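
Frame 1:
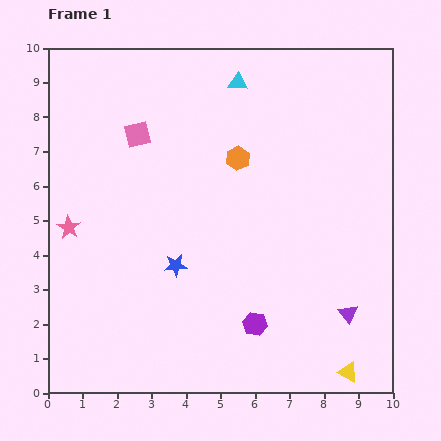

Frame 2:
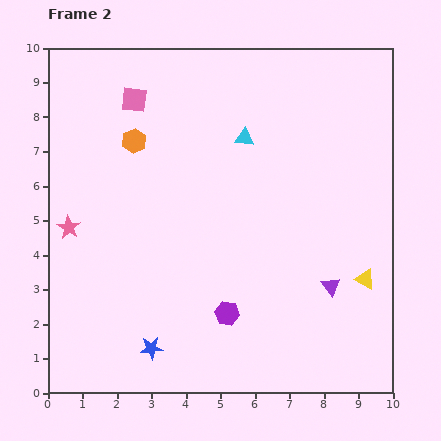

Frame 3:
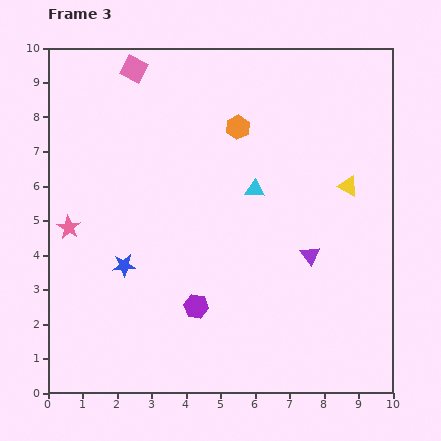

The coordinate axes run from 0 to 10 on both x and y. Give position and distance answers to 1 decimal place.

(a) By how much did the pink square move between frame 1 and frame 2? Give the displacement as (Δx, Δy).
(-0.1, 1.0)

The pink square was at (2.6, 7.5) in frame 1 and (2.5, 8.5) in frame 2.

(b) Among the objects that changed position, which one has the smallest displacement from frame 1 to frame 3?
the orange hexagon

(moved 0.9)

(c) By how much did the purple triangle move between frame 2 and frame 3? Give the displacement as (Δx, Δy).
(-0.6, 0.9)

The purple triangle was at (8.2, 3.1) in frame 2 and (7.6, 4.0) in frame 3.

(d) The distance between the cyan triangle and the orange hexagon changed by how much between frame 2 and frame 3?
-1.3

Distance in frame 2: 3.2. Distance in frame 3: 1.9.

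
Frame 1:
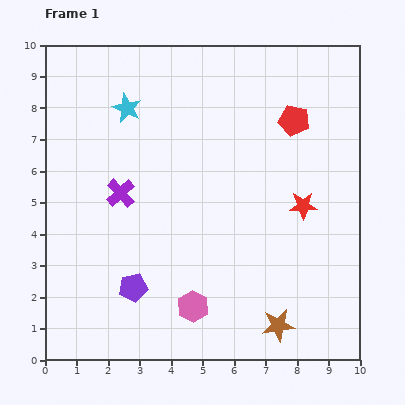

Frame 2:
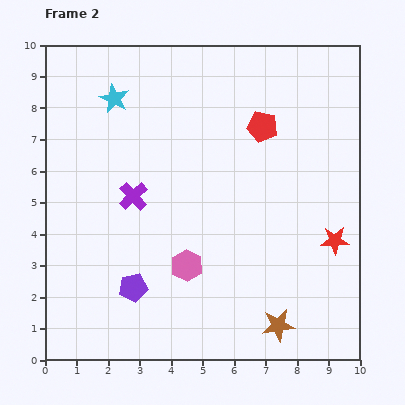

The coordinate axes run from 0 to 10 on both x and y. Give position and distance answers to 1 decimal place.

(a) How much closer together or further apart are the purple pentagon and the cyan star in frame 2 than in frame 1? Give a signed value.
+0.3

Distance in frame 1: 5.7. Distance in frame 2: 6.0.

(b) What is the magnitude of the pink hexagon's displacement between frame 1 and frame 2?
1.3

The pink hexagon moved from (4.7, 1.7) to (4.5, 3.0), a distance of √(0.2² + 1.3²) ≈ 1.3.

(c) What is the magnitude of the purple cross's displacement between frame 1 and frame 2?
0.4

The purple cross moved from (2.4, 5.3) to (2.8, 5.2), a distance of √(0.4² + 0.1²) ≈ 0.4.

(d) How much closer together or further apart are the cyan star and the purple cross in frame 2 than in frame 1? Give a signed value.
+0.5

Distance in frame 1: 2.7. Distance in frame 2: 3.2.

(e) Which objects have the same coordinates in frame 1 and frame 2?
the brown star, the purple pentagon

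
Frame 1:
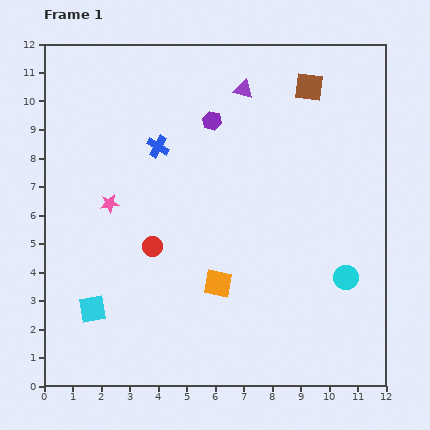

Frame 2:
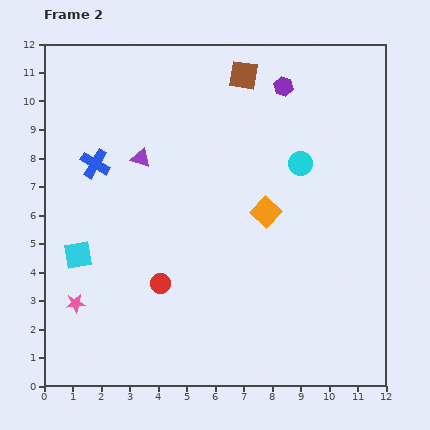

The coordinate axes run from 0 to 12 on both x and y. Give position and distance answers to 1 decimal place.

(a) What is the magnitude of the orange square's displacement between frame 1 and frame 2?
3.0

The orange square moved from (6.1, 3.6) to (7.8, 6.1), a distance of √(1.7² + 2.5²) ≈ 3.0.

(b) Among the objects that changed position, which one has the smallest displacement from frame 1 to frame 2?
the red circle

(moved 1.3)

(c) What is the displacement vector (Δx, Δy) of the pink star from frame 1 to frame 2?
(-1.2, -3.5)

The pink star was at (2.3, 6.4) in frame 1 and (1.1, 2.9) in frame 2.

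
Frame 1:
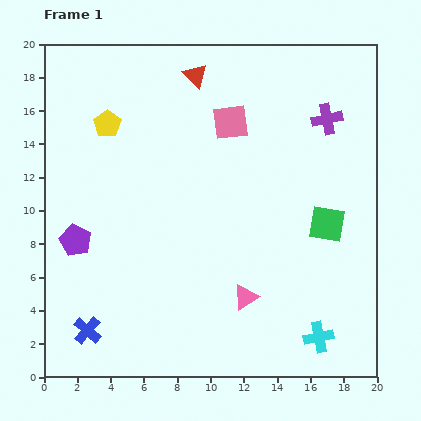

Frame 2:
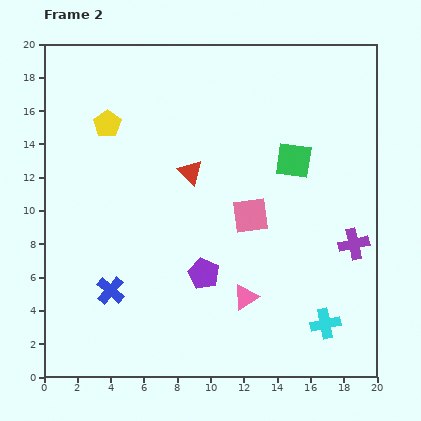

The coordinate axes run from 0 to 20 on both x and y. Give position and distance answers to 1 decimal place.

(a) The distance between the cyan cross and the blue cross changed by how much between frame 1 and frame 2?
-0.8

Distance in frame 1: 13.9. Distance in frame 2: 13.1.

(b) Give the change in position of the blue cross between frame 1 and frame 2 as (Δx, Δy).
(1.4, 2.4)

The blue cross was at (2.6, 2.8) in frame 1 and (4.0, 5.2) in frame 2.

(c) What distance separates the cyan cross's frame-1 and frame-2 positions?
0.9

The cyan cross moved from (16.5, 2.4) to (16.9, 3.2), a distance of √(0.4² + 0.8²) ≈ 0.9.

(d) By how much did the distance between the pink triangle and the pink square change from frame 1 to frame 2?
-5.6

Distance in frame 1: 10.5. Distance in frame 2: 4.9.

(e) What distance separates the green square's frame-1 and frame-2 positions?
4.3

The green square moved from (17.0, 9.2) to (15.0, 13.0), a distance of √(2.0² + 3.8²) ≈ 4.3.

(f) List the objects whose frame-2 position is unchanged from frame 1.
the yellow pentagon, the pink triangle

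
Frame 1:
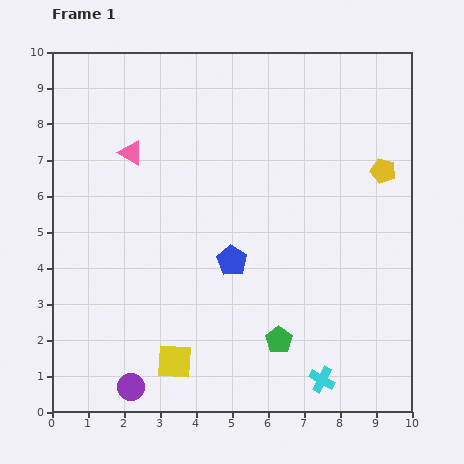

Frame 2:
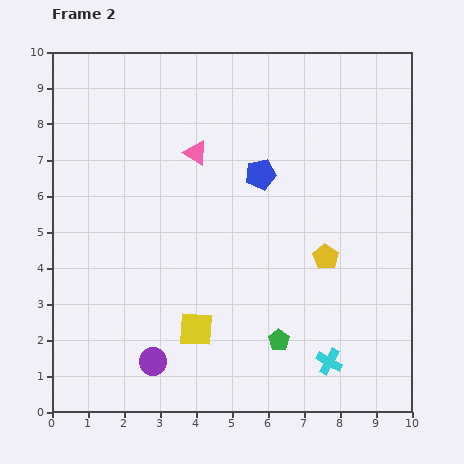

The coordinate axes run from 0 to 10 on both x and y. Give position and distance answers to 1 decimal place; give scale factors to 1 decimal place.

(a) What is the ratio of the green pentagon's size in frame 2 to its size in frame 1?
0.8×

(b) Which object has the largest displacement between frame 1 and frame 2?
the yellow pentagon

(moved 2.9; next 2.5)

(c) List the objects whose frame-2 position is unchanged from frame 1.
the green pentagon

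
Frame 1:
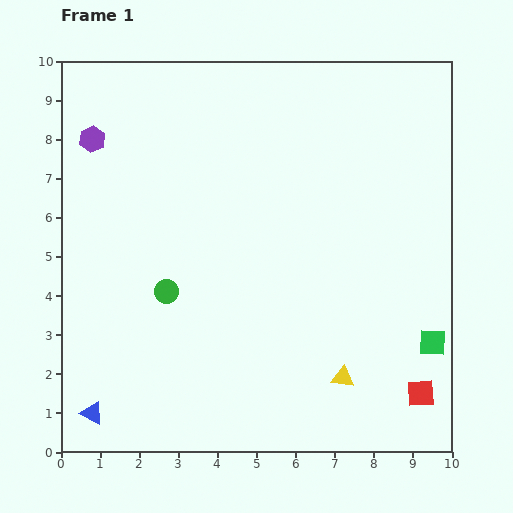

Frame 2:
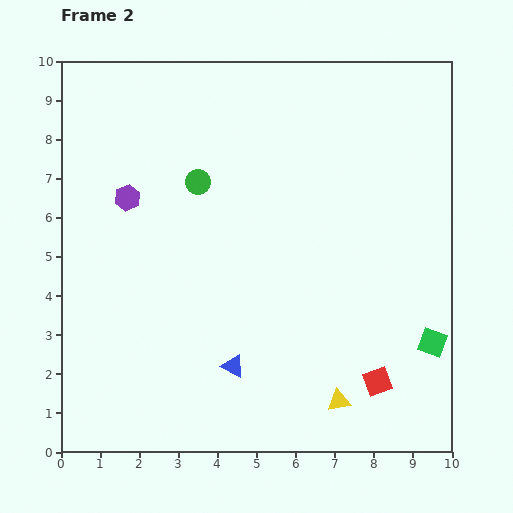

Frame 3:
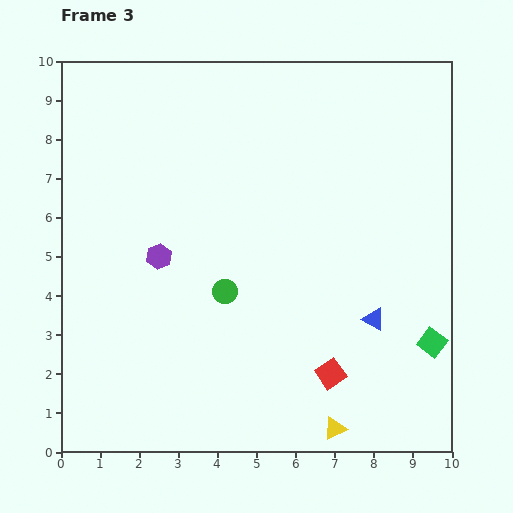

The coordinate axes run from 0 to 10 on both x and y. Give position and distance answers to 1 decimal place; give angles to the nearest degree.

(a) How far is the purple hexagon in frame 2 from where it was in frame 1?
1.7

The purple hexagon moved from (0.8, 8.0) to (1.7, 6.5), a distance of √(0.9² + 1.5²) ≈ 1.7.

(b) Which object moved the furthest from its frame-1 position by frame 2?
the blue triangle

(moved 3.8; next 2.9)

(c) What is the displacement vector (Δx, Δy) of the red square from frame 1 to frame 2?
(-1.1, 0.3)

The red square was at (9.2, 1.5) in frame 1 and (8.1, 1.8) in frame 2.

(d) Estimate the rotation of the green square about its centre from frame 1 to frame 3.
32° clockwise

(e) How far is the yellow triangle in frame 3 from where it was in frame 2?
0.7

The yellow triangle moved from (7.1, 1.3) to (7.0, 0.6), a distance of √(0.1² + 0.7²) ≈ 0.7.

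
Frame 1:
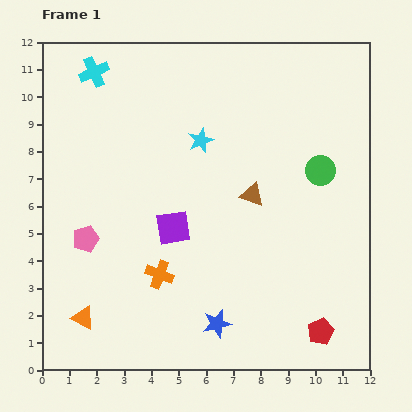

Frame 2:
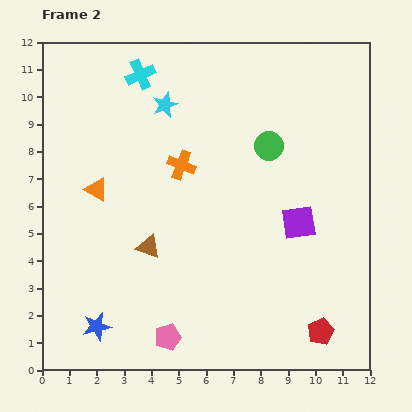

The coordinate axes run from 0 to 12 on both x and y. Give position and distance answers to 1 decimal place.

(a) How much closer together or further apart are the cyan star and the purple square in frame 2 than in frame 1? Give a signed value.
+3.1

Distance in frame 1: 3.4. Distance in frame 2: 6.5.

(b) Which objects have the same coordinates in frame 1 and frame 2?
the red pentagon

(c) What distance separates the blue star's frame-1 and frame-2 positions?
4.4

The blue star moved from (6.4, 1.7) to (2.0, 1.6), a distance of √(4.4² + 0.1²) ≈ 4.4.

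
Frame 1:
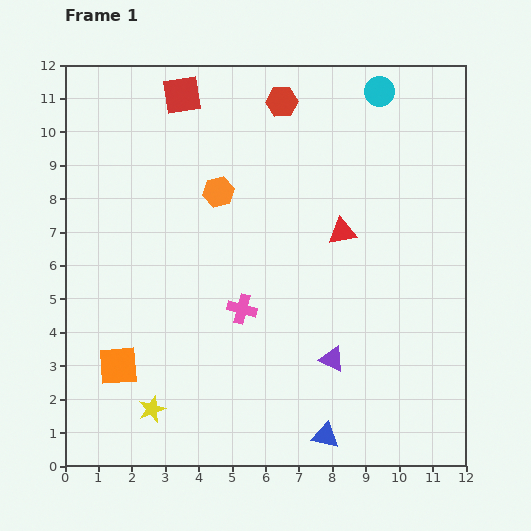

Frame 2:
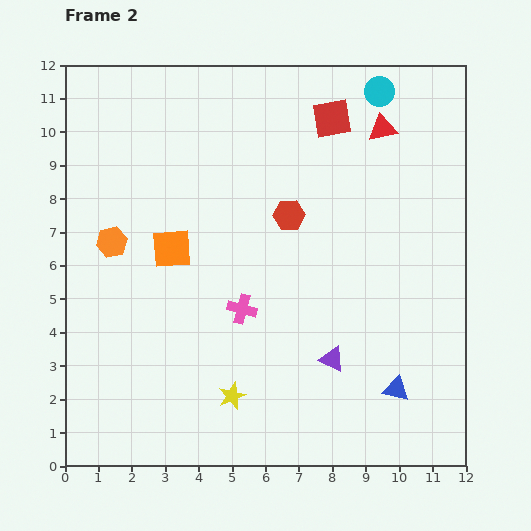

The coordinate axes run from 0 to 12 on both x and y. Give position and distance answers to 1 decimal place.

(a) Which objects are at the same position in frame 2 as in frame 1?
the pink cross, the purple triangle, the cyan circle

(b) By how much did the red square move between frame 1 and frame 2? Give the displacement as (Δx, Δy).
(4.5, -0.7)

The red square was at (3.5, 11.1) in frame 1 and (8.0, 10.4) in frame 2.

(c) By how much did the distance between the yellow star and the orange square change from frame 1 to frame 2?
+3.2

Distance in frame 1: 1.6. Distance in frame 2: 4.8.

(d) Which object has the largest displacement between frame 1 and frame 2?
the red square

(moved 4.6; next 3.8)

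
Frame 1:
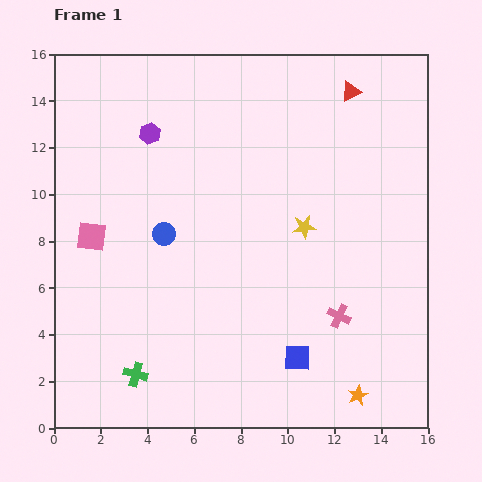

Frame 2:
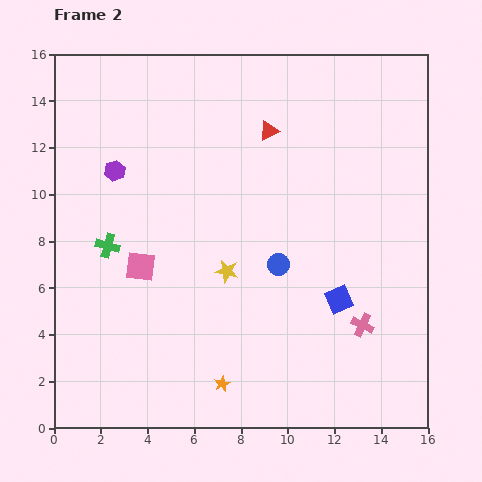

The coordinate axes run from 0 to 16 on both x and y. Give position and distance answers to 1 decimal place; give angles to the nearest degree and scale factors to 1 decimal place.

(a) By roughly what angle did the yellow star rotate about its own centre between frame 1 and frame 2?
19° clockwise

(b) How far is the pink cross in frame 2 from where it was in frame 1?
1.1

The pink cross moved from (12.2, 4.8) to (13.2, 4.4), a distance of √(1.0² + 0.4²) ≈ 1.1.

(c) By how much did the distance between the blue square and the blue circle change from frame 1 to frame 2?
-4.8

Distance in frame 1: 7.8. Distance in frame 2: 3.0.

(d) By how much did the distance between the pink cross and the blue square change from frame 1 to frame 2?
-1.0

Distance in frame 1: 2.5. Distance in frame 2: 1.5.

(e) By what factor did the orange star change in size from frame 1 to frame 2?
0.8×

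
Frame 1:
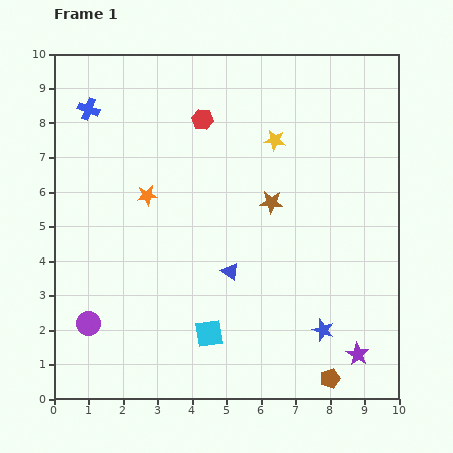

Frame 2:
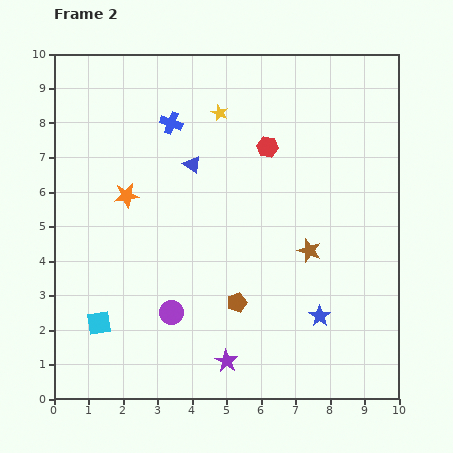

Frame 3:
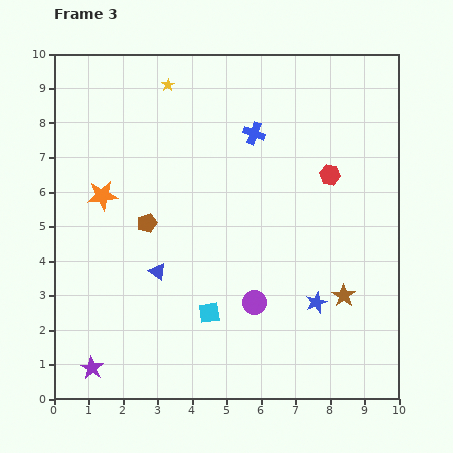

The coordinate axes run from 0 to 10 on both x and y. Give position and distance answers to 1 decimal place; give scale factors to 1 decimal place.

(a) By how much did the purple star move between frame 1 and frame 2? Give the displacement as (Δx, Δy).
(-3.8, -0.2)

The purple star was at (8.8, 1.3) in frame 1 and (5.0, 1.1) in frame 2.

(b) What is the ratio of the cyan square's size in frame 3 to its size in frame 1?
0.7×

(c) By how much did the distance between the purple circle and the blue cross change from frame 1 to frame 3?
-1.3

Distance in frame 1: 6.2. Distance in frame 3: 4.9.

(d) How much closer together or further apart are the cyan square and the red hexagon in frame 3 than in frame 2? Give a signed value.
-1.8

Distance in frame 2: 7.1. Distance in frame 3: 5.3.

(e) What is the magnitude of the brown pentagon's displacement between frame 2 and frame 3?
3.5

The brown pentagon moved from (5.3, 2.8) to (2.7, 5.1), a distance of √(2.6² + 2.3²) ≈ 3.5.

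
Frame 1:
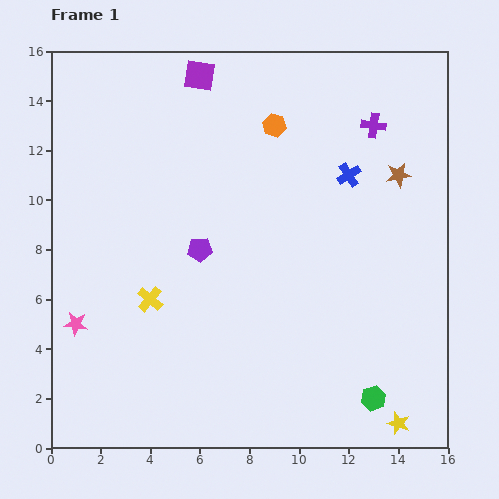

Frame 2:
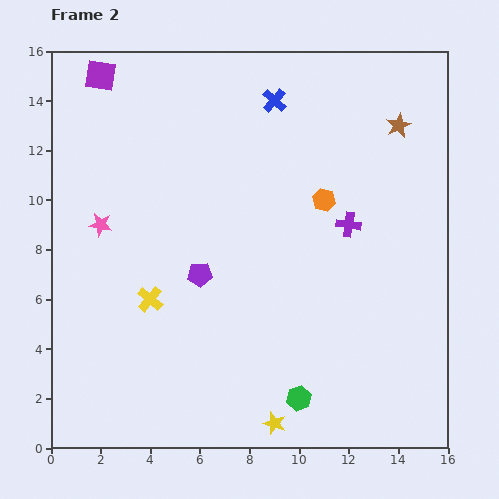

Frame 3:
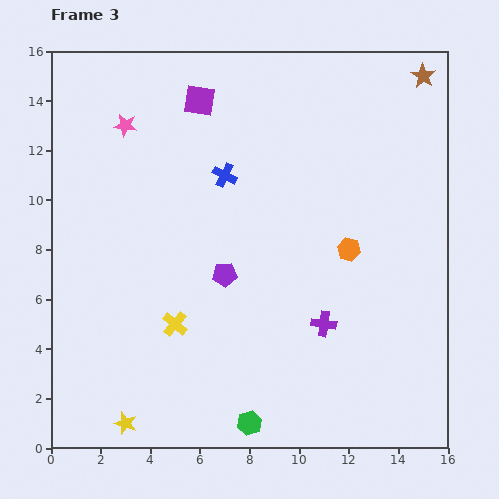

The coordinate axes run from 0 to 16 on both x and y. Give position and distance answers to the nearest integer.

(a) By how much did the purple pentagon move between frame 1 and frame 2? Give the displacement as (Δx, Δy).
(0, -1)

The purple pentagon was at (6, 8) in frame 1 and (6, 7) in frame 2.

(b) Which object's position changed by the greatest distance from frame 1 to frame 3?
the yellow star

(moved 11; next 8)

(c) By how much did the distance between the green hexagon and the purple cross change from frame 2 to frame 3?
-2

Distance in frame 2: 7. Distance in frame 3: 5.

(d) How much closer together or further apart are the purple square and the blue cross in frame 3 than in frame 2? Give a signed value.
-4

Distance in frame 2: 7. Distance in frame 3: 3.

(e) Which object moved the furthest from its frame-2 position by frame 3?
the yellow star

(moved 6; next 4)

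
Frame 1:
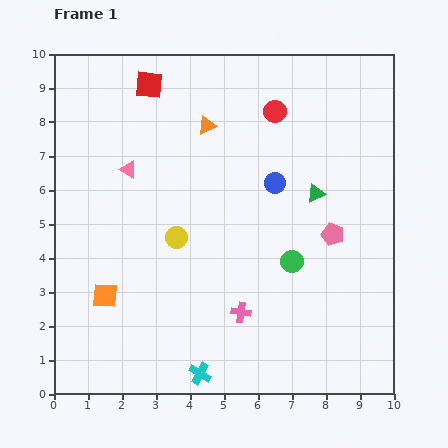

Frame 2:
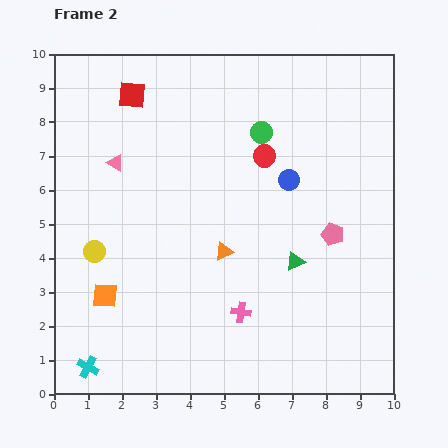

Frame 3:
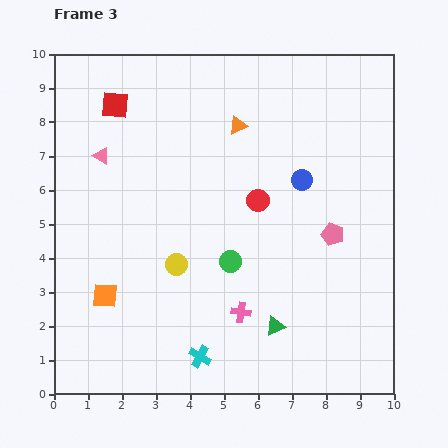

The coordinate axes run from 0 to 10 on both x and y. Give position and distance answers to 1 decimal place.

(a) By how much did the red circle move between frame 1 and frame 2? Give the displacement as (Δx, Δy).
(-0.3, -1.3)

The red circle was at (6.5, 8.3) in frame 1 and (6.2, 7.0) in frame 2.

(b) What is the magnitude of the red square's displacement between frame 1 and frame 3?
1.2

The red square moved from (2.8, 9.1) to (1.8, 8.5), a distance of √(1.0² + 0.6²) ≈ 1.2.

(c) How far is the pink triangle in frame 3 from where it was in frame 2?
0.4

The pink triangle moved from (1.8, 6.8) to (1.4, 7.0), a distance of √(0.4² + 0.2²) ≈ 0.4.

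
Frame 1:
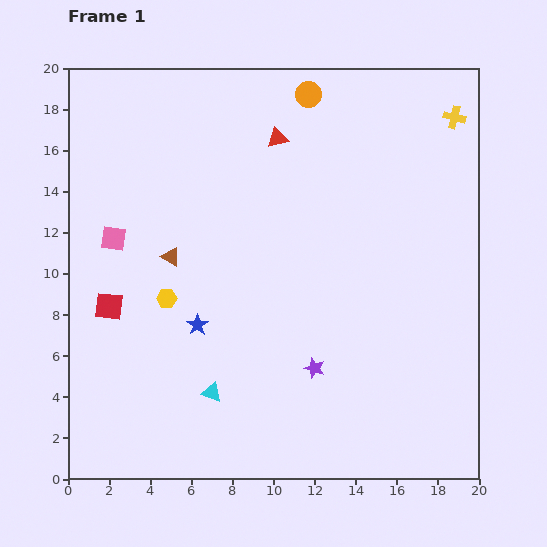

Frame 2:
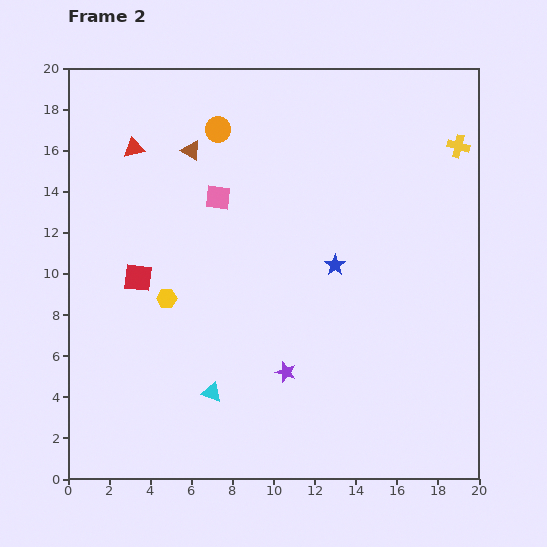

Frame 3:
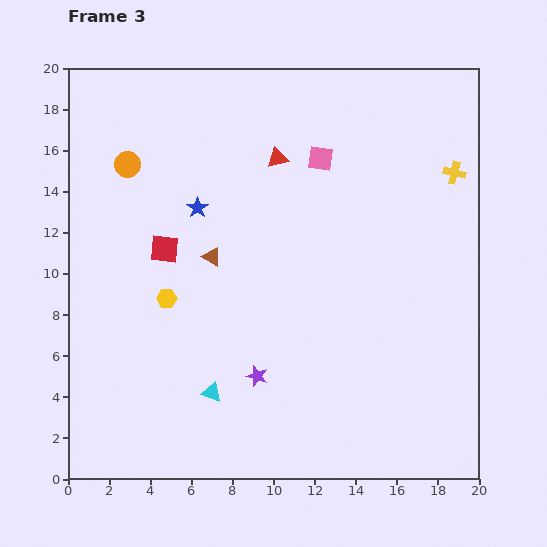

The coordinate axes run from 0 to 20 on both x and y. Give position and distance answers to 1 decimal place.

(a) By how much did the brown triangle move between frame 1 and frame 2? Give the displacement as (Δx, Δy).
(1.0, 5.2)

The brown triangle was at (5.0, 10.8) in frame 1 and (6.0, 16.0) in frame 2.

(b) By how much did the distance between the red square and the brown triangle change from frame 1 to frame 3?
-1.5

Distance in frame 1: 3.8. Distance in frame 3: 2.3.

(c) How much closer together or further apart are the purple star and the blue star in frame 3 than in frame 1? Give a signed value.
+2.6

Distance in frame 1: 6.1. Distance in frame 3: 8.7.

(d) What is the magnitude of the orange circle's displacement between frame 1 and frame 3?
9.4

The orange circle moved from (11.7, 18.7) to (2.9, 15.3), a distance of √(8.8² + 3.4²) ≈ 9.4.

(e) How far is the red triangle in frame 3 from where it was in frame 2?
7.0

The red triangle moved from (3.2, 16.1) to (10.2, 15.6), a distance of √(7.0² + 0.5²) ≈ 7.0.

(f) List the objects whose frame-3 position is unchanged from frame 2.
the yellow hexagon, the cyan triangle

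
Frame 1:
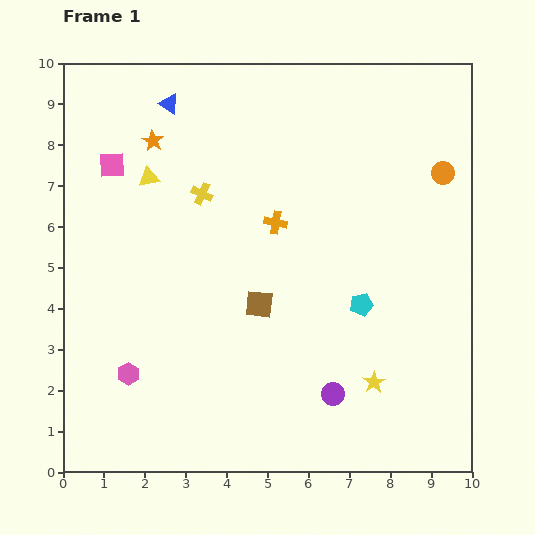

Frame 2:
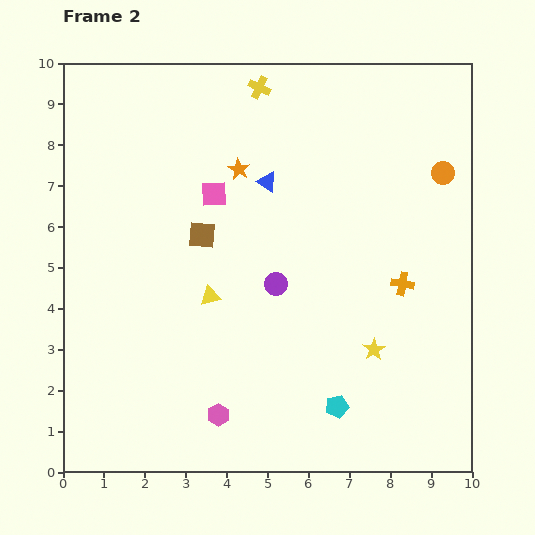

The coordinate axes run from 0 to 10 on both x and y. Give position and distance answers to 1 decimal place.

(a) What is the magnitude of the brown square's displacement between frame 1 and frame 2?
2.2

The brown square moved from (4.8, 4.1) to (3.4, 5.8), a distance of √(1.4² + 1.7²) ≈ 2.2.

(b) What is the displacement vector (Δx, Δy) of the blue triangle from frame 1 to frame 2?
(2.4, -1.9)

The blue triangle was at (2.6, 9.0) in frame 1 and (5.0, 7.1) in frame 2.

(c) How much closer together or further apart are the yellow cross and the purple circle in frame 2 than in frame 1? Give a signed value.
-1.1

Distance in frame 1: 5.9. Distance in frame 2: 4.8.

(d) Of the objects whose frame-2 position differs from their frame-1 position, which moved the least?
the yellow star

(moved 0.8)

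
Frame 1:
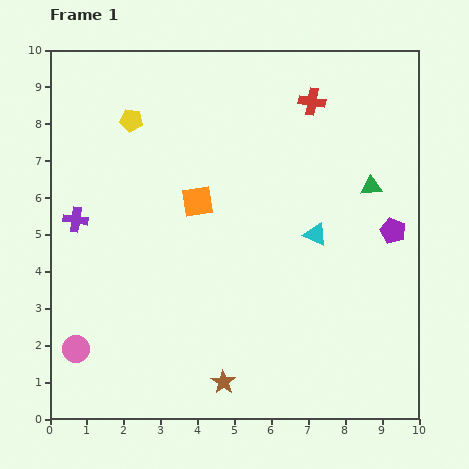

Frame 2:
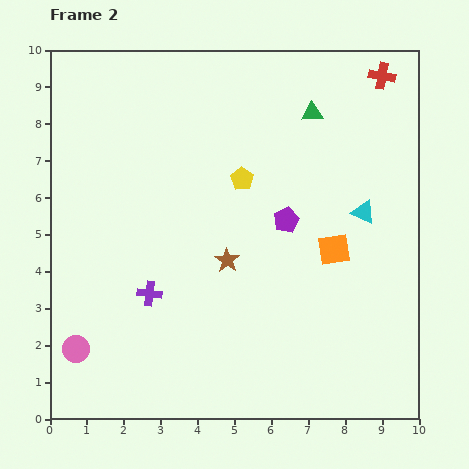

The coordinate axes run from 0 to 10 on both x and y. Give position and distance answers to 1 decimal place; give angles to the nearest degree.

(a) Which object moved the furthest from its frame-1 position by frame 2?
the orange square

(moved 3.9; next 3.4)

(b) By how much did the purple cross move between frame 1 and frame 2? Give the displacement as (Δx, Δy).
(2.0, -2.0)

The purple cross was at (0.7, 5.4) in frame 1 and (2.7, 3.4) in frame 2.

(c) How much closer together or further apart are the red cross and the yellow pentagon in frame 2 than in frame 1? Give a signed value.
-0.2

Distance in frame 1: 4.9. Distance in frame 2: 4.7.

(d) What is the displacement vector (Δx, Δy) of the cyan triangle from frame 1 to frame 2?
(1.3, 0.6)

The cyan triangle was at (7.2, 5.0) in frame 1 and (8.5, 5.6) in frame 2.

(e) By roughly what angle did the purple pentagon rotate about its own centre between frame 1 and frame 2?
25° clockwise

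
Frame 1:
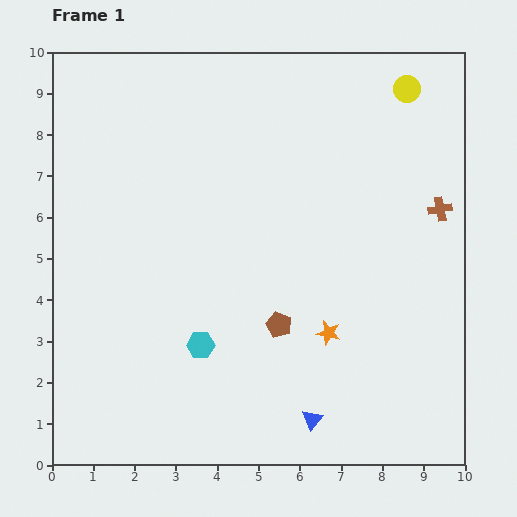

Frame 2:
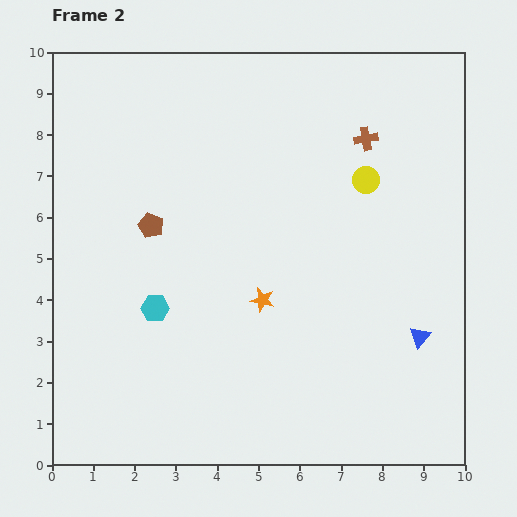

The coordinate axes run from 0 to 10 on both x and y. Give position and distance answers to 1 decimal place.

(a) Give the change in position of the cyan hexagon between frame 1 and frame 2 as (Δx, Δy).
(-1.1, 0.9)

The cyan hexagon was at (3.6, 2.9) in frame 1 and (2.5, 3.8) in frame 2.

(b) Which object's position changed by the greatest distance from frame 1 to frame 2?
the brown pentagon

(moved 3.9; next 3.3)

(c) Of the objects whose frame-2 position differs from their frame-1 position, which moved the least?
the cyan hexagon

(moved 1.4)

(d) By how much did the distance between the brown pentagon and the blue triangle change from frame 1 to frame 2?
+4.6

Distance in frame 1: 2.4. Distance in frame 2: 7.0.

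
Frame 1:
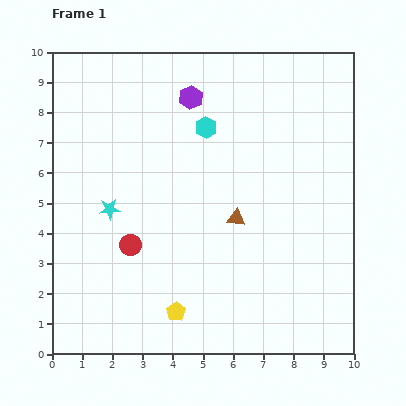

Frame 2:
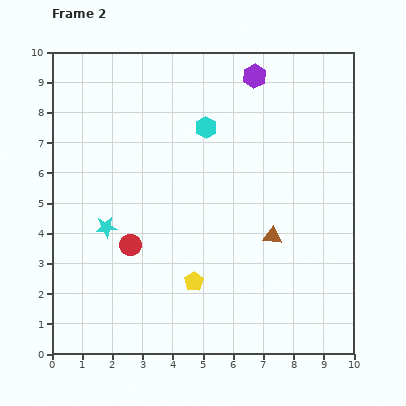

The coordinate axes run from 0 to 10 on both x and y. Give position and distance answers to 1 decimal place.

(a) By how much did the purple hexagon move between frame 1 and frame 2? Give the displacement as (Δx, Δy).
(2.1, 0.7)

The purple hexagon was at (4.6, 8.5) in frame 1 and (6.7, 9.2) in frame 2.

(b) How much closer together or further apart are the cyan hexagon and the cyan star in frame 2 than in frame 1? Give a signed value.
+0.5

Distance in frame 1: 4.2. Distance in frame 2: 4.7.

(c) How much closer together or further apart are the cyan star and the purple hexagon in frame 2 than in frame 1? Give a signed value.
+2.4

Distance in frame 1: 4.6. Distance in frame 2: 7.0.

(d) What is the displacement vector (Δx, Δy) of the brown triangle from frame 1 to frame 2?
(1.2, -0.6)

The brown triangle was at (6.1, 4.5) in frame 1 and (7.3, 3.9) in frame 2.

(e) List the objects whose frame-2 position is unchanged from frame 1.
the red circle, the cyan hexagon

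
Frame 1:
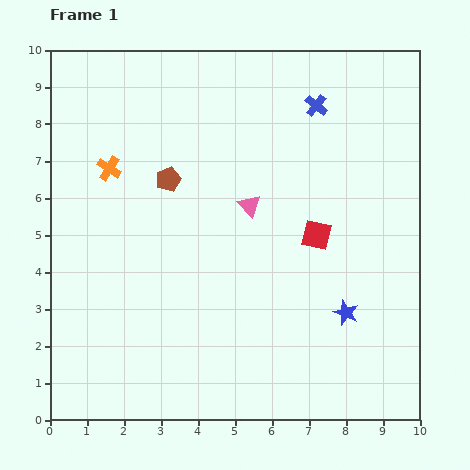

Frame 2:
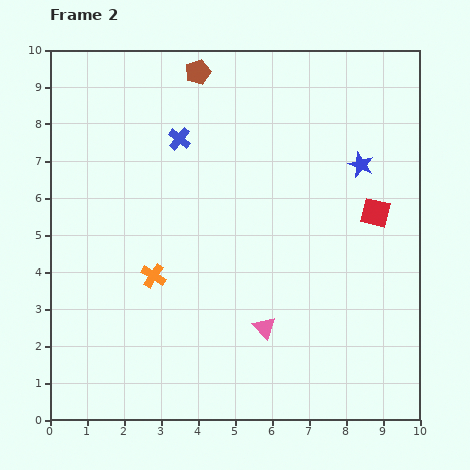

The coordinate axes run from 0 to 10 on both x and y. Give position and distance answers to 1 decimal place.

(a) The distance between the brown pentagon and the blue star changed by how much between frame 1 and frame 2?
-0.9

Distance in frame 1: 6.0. Distance in frame 2: 5.1.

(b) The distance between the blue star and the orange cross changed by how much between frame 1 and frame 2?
-1.1

Distance in frame 1: 7.5. Distance in frame 2: 6.4.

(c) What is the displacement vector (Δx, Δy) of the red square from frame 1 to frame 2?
(1.6, 0.6)

The red square was at (7.2, 5.0) in frame 1 and (8.8, 5.6) in frame 2.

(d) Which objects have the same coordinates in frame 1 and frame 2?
none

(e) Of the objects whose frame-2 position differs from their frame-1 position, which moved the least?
the red square

(moved 1.7)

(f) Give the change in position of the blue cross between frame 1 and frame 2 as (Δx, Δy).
(-3.7, -0.9)

The blue cross was at (7.2, 8.5) in frame 1 and (3.5, 7.6) in frame 2.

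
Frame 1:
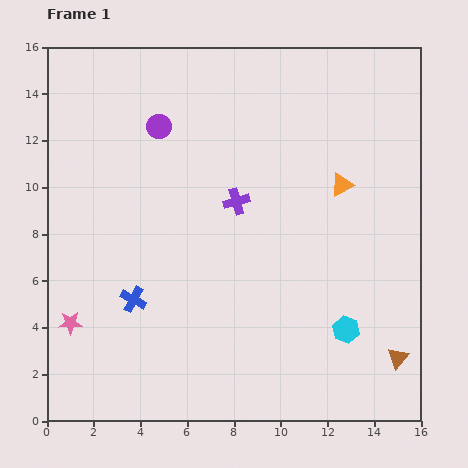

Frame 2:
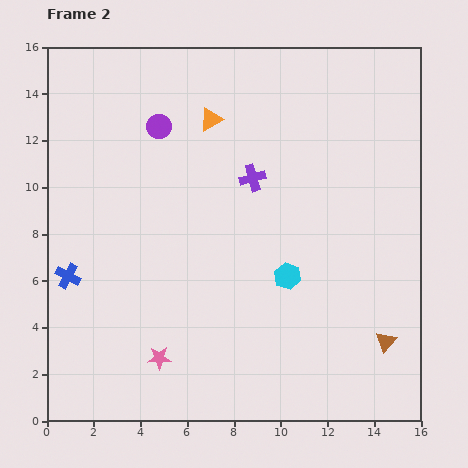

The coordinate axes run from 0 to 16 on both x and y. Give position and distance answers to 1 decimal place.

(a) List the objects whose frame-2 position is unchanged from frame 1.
the purple circle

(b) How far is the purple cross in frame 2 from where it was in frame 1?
1.2

The purple cross moved from (8.1, 9.4) to (8.8, 10.4), a distance of √(0.7² + 1.0²) ≈ 1.2.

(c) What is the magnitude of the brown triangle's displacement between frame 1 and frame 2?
0.9

The brown triangle moved from (15.0, 2.7) to (14.5, 3.4), a distance of √(0.5² + 0.7²) ≈ 0.9.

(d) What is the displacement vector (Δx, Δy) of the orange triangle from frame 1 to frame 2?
(-5.6, 2.8)

The orange triangle was at (12.6, 10.1) in frame 1 and (7.0, 12.9) in frame 2.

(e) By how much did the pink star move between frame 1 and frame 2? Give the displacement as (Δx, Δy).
(3.8, -1.5)

The pink star was at (1.0, 4.2) in frame 1 and (4.8, 2.7) in frame 2.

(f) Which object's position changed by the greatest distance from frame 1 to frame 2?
the orange triangle

(moved 6.3; next 4.1)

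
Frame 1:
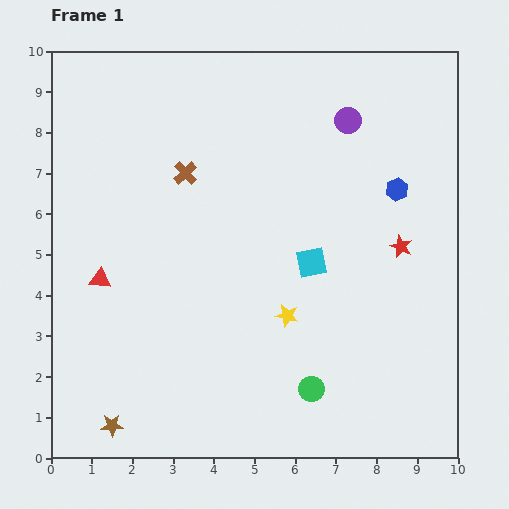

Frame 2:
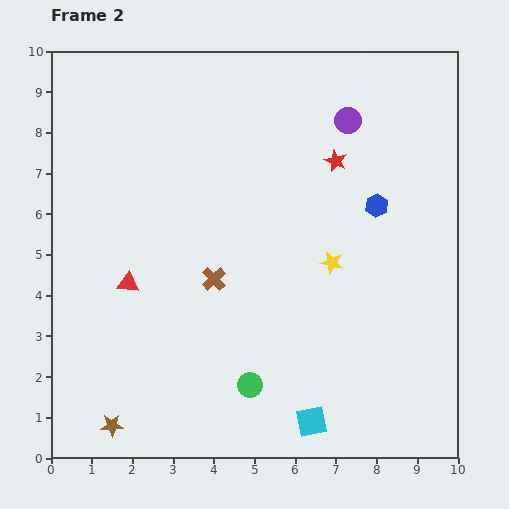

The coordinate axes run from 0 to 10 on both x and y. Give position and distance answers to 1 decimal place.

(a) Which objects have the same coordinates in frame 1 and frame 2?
the brown star, the purple circle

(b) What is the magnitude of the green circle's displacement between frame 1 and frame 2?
1.5

The green circle moved from (6.4, 1.7) to (4.9, 1.8), a distance of √(1.5² + 0.1²) ≈ 1.5.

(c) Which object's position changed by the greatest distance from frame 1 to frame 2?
the cyan square

(moved 3.9; next 2.7)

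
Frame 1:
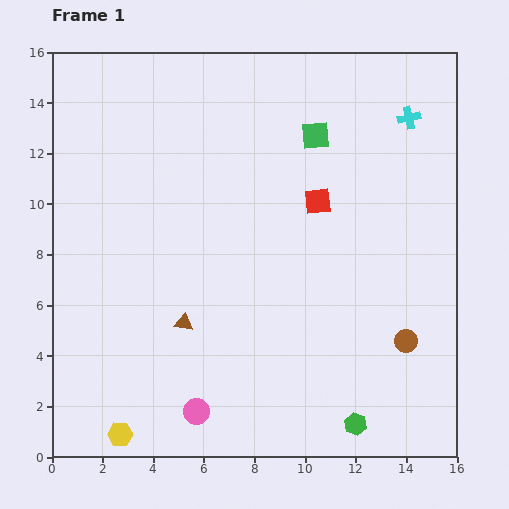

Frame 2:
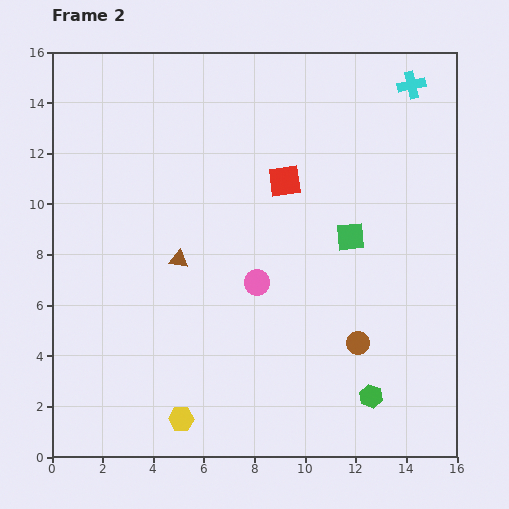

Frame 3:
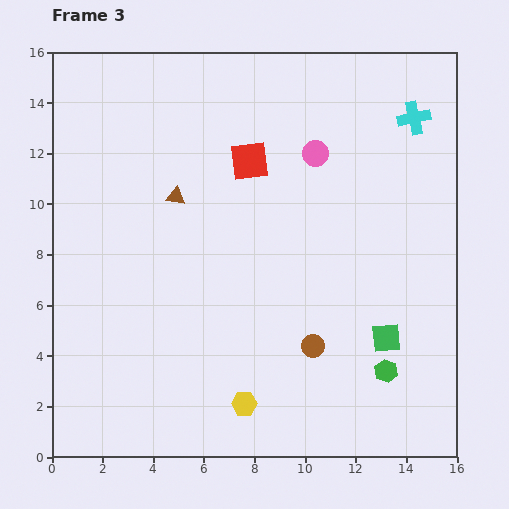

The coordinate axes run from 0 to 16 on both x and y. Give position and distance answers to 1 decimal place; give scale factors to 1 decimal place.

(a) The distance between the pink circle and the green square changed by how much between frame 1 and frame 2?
-7.8

Distance in frame 1: 11.9. Distance in frame 2: 4.1.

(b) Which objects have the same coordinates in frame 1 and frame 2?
none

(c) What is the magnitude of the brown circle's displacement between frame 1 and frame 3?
3.7

The brown circle moved from (14.0, 4.6) to (10.3, 4.4), a distance of √(3.7² + 0.2²) ≈ 3.7.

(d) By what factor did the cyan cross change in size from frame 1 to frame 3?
1.5×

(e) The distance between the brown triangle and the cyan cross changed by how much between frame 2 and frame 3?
-1.6

Distance in frame 2: 11.5. Distance in frame 3: 9.9.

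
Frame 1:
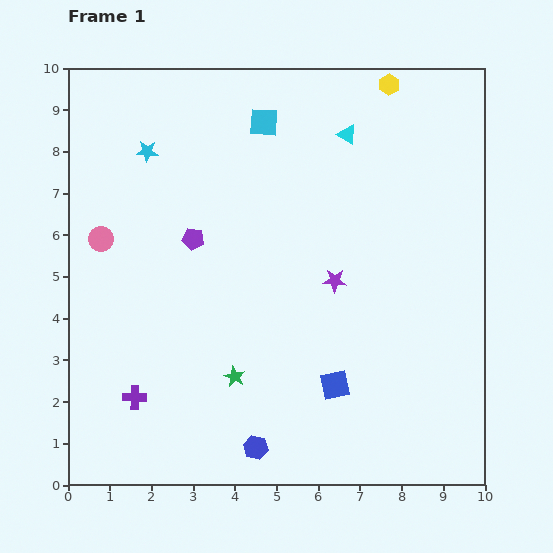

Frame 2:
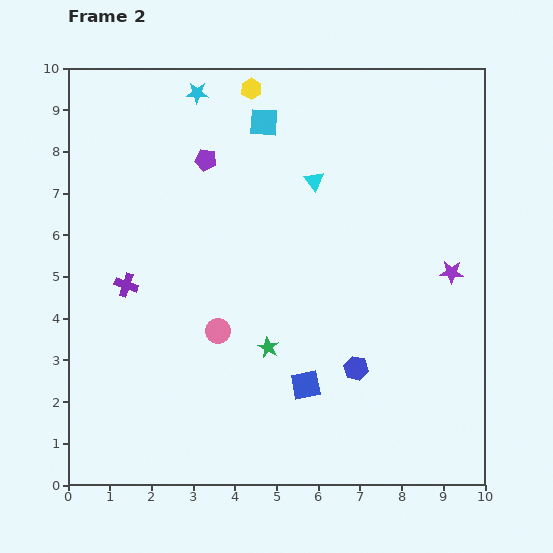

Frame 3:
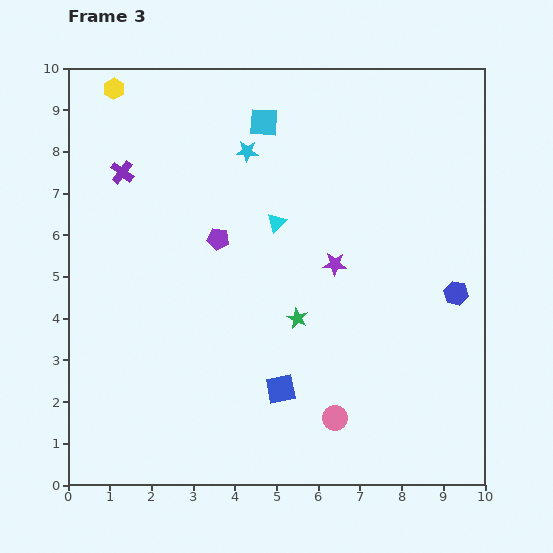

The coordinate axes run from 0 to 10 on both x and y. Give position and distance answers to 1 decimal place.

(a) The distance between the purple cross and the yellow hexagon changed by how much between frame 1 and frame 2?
-4.1

Distance in frame 1: 9.7. Distance in frame 2: 5.6.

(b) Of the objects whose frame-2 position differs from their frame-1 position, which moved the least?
the blue square

(moved 0.7)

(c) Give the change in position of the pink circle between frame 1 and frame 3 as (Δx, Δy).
(5.6, -4.3)

The pink circle was at (0.8, 5.9) in frame 1 and (6.4, 1.6) in frame 3.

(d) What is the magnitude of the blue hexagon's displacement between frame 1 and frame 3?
6.1

The blue hexagon moved from (4.5, 0.9) to (9.3, 4.6), a distance of √(4.8² + 3.7²) ≈ 6.1.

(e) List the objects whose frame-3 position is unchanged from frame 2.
the cyan square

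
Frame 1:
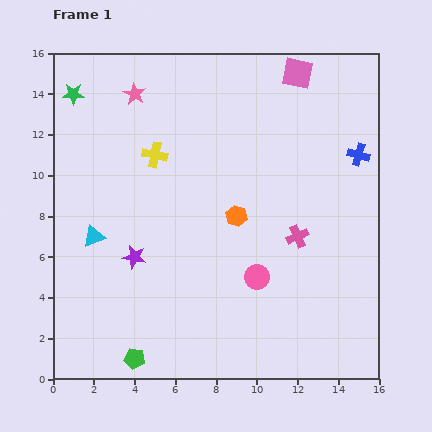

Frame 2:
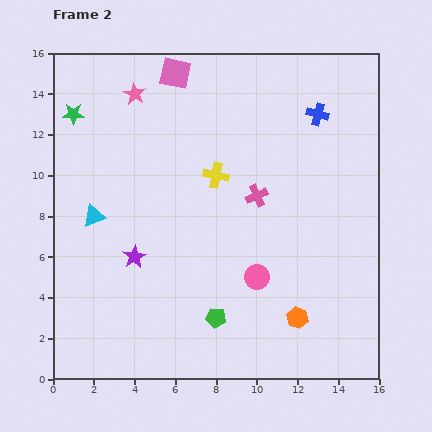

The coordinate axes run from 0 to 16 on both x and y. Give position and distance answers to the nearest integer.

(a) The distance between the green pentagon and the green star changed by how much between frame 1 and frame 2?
-1

Distance in frame 1: 13. Distance in frame 2: 12.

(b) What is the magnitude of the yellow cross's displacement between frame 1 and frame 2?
3

The yellow cross moved from (5, 11) to (8, 10), a distance of √(3² + 1²) ≈ 3.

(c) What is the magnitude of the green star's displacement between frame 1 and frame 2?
1

The green star moved from (1, 14) to (1, 13), a distance of √(0² + 1²) ≈ 1.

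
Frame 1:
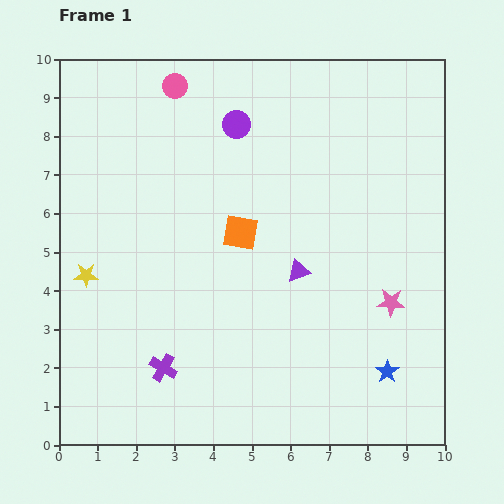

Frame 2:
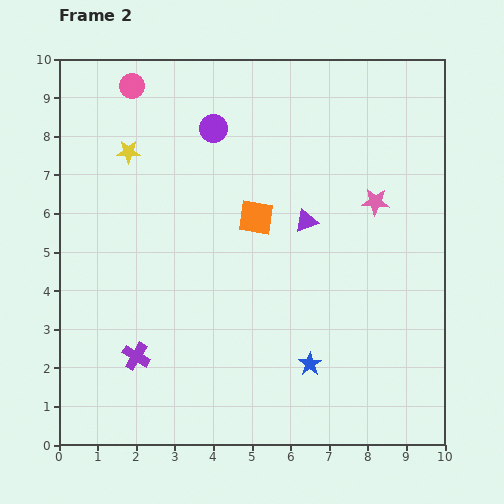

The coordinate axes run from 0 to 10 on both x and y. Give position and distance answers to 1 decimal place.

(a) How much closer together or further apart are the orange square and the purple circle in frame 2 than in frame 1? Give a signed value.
-0.3

Distance in frame 1: 2.8. Distance in frame 2: 2.5.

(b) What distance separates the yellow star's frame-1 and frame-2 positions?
3.4

The yellow star moved from (0.7, 4.4) to (1.8, 7.6), a distance of √(1.1² + 3.2²) ≈ 3.4.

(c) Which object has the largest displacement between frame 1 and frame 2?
the yellow star

(moved 3.4; next 2.6)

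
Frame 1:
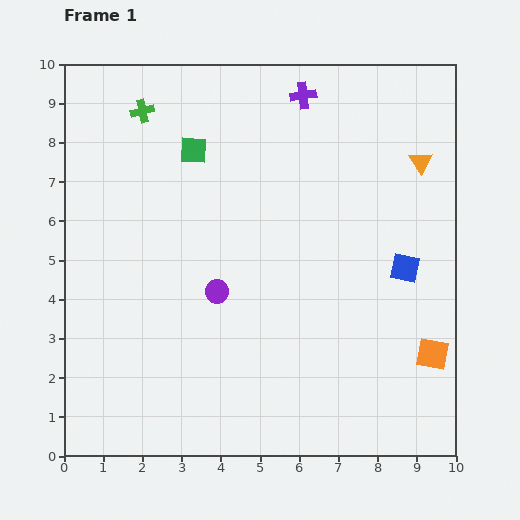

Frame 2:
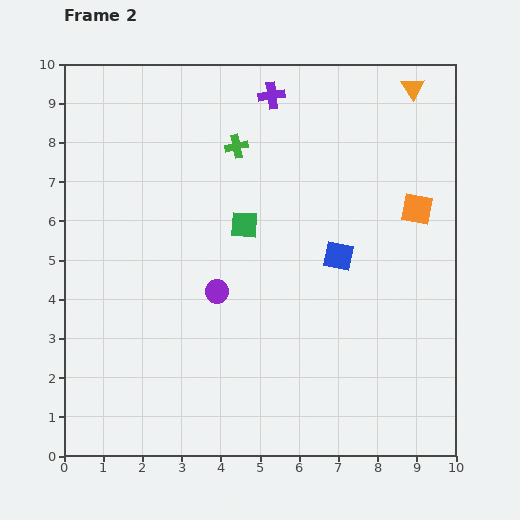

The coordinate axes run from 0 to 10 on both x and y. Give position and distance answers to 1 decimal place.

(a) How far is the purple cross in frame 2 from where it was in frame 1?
0.8

The purple cross moved from (6.1, 9.2) to (5.3, 9.2), a distance of √(0.8² + 0.0²) ≈ 0.8.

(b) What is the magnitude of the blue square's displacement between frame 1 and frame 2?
1.7

The blue square moved from (8.7, 4.8) to (7.0, 5.1), a distance of √(1.7² + 0.3²) ≈ 1.7.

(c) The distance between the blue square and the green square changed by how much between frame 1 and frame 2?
-3.7

Distance in frame 1: 6.2. Distance in frame 2: 2.5.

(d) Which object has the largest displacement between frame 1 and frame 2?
the orange square

(moved 3.7; next 2.6)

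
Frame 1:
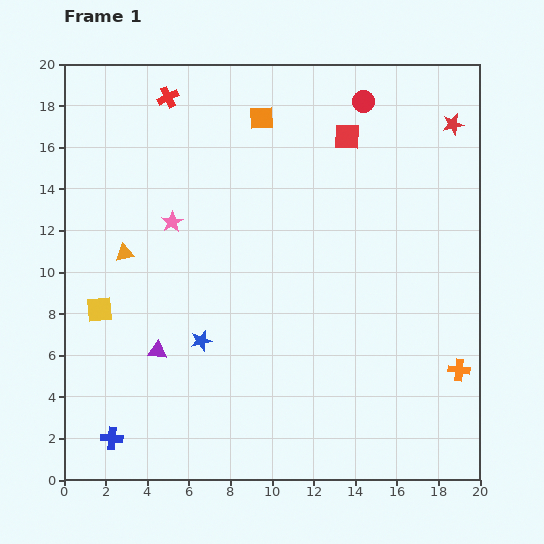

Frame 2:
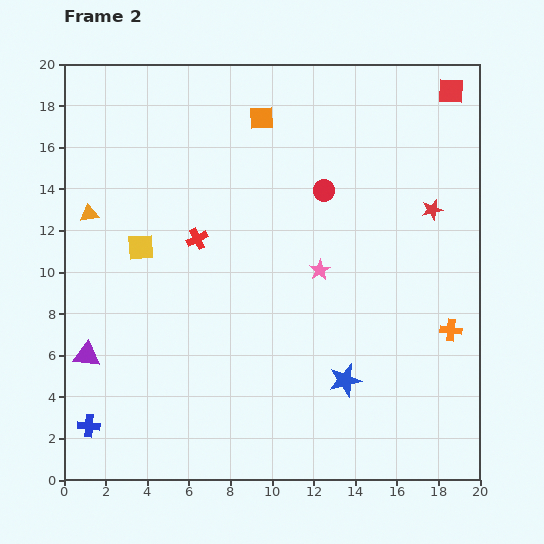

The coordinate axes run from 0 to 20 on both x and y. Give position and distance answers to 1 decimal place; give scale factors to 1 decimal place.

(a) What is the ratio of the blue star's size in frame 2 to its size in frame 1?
1.6×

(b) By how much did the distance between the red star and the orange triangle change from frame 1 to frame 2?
-0.5

Distance in frame 1: 17.0. Distance in frame 2: 16.5.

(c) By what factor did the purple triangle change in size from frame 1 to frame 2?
1.4×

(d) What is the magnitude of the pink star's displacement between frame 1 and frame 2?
7.5

The pink star moved from (5.2, 12.4) to (12.3, 10.1), a distance of √(7.1² + 2.3²) ≈ 7.5.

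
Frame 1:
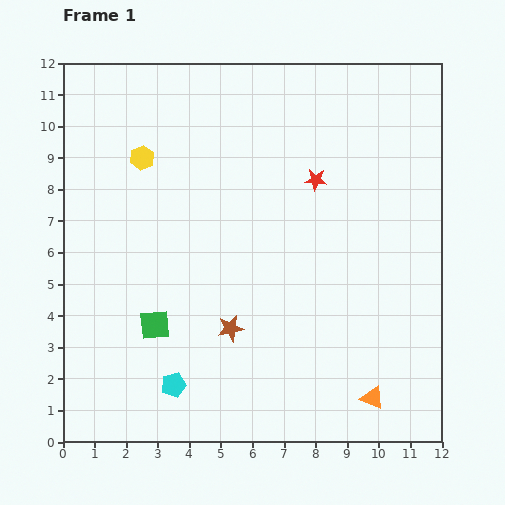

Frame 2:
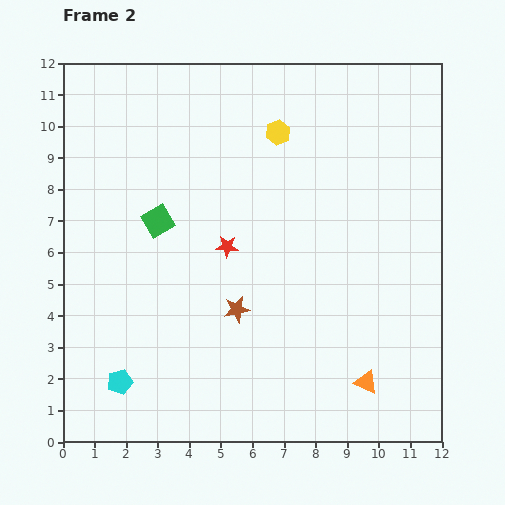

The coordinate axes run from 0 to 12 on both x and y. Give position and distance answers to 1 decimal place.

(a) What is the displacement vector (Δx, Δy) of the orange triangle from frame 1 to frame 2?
(-0.2, 0.5)

The orange triangle was at (9.8, 1.4) in frame 1 and (9.6, 1.9) in frame 2.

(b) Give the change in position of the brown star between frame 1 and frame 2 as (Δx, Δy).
(0.2, 0.6)

The brown star was at (5.3, 3.6) in frame 1 and (5.5, 4.2) in frame 2.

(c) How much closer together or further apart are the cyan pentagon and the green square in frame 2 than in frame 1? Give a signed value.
+3.2

Distance in frame 1: 2.0. Distance in frame 2: 5.2.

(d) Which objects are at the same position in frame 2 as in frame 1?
none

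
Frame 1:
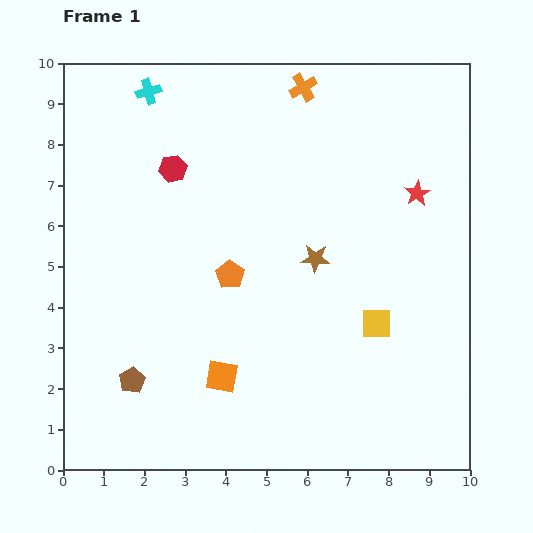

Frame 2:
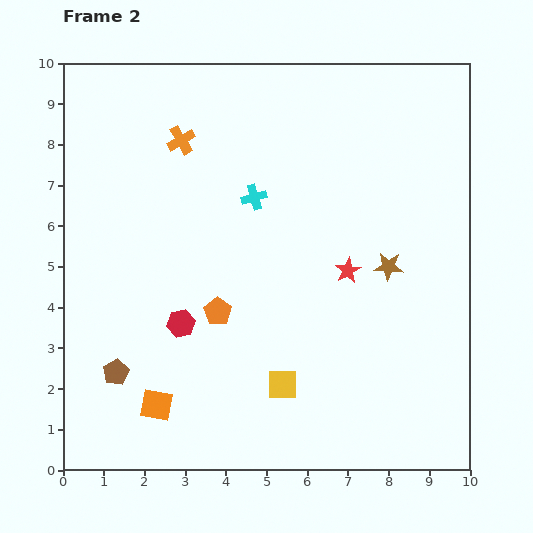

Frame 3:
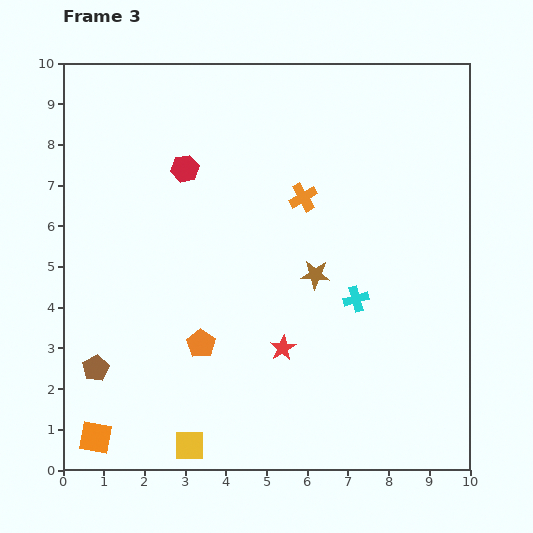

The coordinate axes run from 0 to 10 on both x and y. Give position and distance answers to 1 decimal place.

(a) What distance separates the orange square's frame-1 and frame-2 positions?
1.7

The orange square moved from (3.9, 2.3) to (2.3, 1.6), a distance of √(1.6² + 0.7²) ≈ 1.7.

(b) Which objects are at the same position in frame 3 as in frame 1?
none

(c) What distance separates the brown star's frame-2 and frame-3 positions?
1.8

The brown star moved from (8.0, 5.0) to (6.2, 4.8), a distance of √(1.8² + 0.2²) ≈ 1.8.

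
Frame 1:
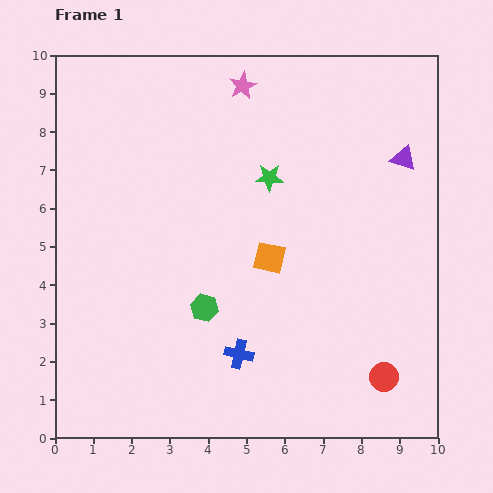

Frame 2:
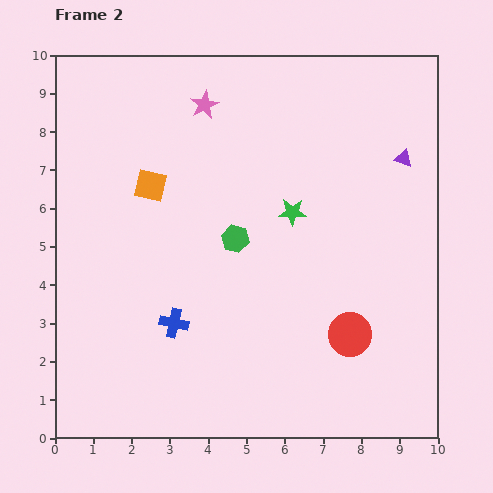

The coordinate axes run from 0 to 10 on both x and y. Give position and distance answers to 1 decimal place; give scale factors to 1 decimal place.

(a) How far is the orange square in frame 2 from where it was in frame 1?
3.6

The orange square moved from (5.6, 4.7) to (2.5, 6.6), a distance of √(3.1² + 1.9²) ≈ 3.6.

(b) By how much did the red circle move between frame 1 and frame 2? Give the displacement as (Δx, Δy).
(-0.9, 1.1)

The red circle was at (8.6, 1.6) in frame 1 and (7.7, 2.7) in frame 2.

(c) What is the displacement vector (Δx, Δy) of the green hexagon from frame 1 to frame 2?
(0.8, 1.8)

The green hexagon was at (3.9, 3.4) in frame 1 and (4.7, 5.2) in frame 2.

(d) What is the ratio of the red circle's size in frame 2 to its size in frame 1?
1.5×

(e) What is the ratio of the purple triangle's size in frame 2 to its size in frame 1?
0.7×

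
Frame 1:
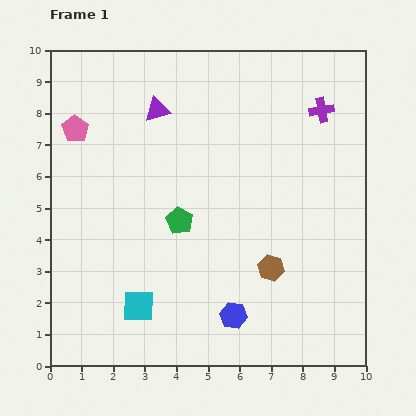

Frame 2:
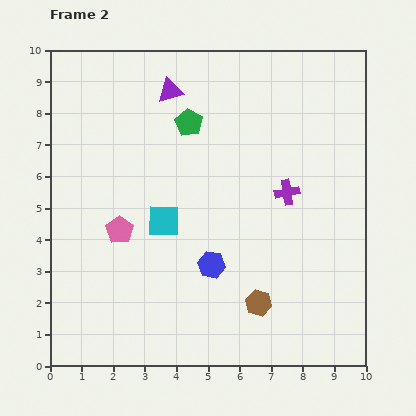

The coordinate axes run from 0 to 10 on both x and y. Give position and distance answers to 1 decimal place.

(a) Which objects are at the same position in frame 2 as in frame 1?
none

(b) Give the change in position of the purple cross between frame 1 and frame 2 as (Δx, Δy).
(-1.1, -2.6)

The purple cross was at (8.6, 8.1) in frame 1 and (7.5, 5.5) in frame 2.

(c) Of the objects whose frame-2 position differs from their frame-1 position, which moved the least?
the purple triangle

(moved 0.7)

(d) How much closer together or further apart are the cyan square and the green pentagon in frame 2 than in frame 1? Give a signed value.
+0.2

Distance in frame 1: 3.0. Distance in frame 2: 3.2.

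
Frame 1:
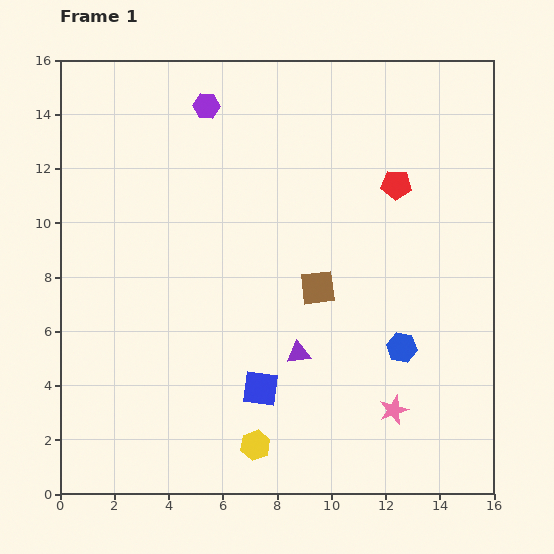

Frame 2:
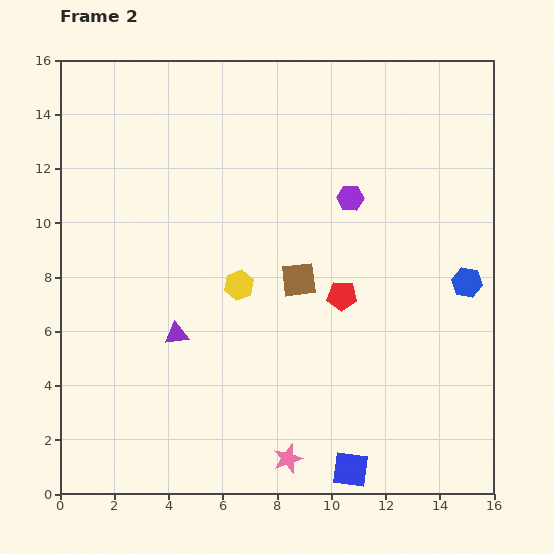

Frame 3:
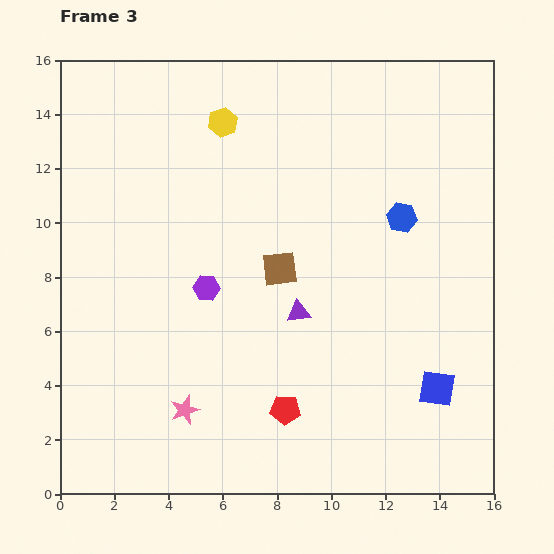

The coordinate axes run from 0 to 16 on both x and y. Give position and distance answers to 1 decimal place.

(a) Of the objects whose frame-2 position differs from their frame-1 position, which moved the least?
the brown square

(moved 0.8)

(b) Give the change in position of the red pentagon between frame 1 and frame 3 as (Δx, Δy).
(-4.1, -8.3)

The red pentagon was at (12.4, 11.4) in frame 1 and (8.3, 3.1) in frame 3.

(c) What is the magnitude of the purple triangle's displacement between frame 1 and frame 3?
1.5

The purple triangle moved from (8.8, 5.2) to (8.8, 6.7), a distance of √(0.0² + 1.5²) ≈ 1.5.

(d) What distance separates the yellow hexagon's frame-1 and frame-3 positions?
12.0

The yellow hexagon moved from (7.2, 1.8) to (6.0, 13.7), a distance of √(1.2² + 11.9²) ≈ 12.0.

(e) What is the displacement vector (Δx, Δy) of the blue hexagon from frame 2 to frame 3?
(-2.4, 2.4)

The blue hexagon was at (15.0, 7.8) in frame 2 and (12.6, 10.2) in frame 3.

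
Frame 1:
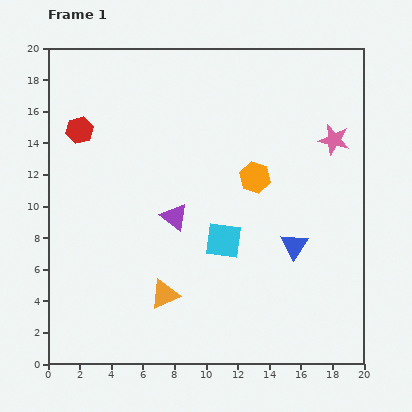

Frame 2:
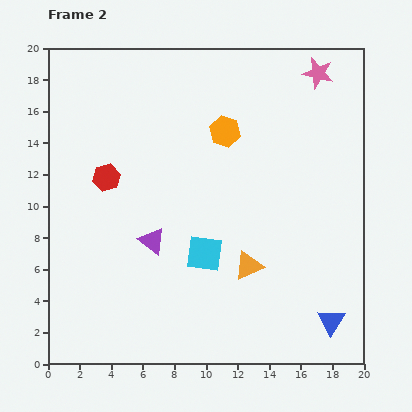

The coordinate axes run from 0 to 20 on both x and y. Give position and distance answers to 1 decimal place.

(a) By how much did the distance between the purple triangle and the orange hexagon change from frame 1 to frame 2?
+2.6

Distance in frame 1: 5.7. Distance in frame 2: 8.3.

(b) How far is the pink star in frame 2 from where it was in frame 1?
4.3

The pink star moved from (18.1, 14.2) to (17.1, 18.4), a distance of √(1.0² + 4.2²) ≈ 4.3.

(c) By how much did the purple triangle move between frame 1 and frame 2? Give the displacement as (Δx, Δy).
(-1.4, -1.5)

The purple triangle was at (8.0, 9.3) in frame 1 and (6.6, 7.8) in frame 2.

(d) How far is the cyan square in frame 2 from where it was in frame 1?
1.4

The cyan square moved from (11.1, 7.8) to (9.9, 7.0), a distance of √(1.2² + 0.8²) ≈ 1.4.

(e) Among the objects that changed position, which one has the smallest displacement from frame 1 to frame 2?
the cyan square

(moved 1.4)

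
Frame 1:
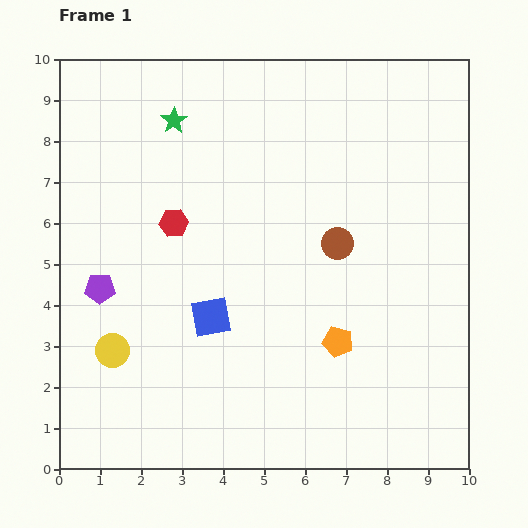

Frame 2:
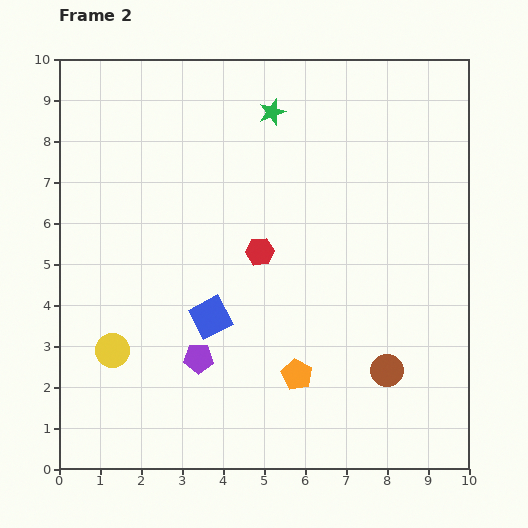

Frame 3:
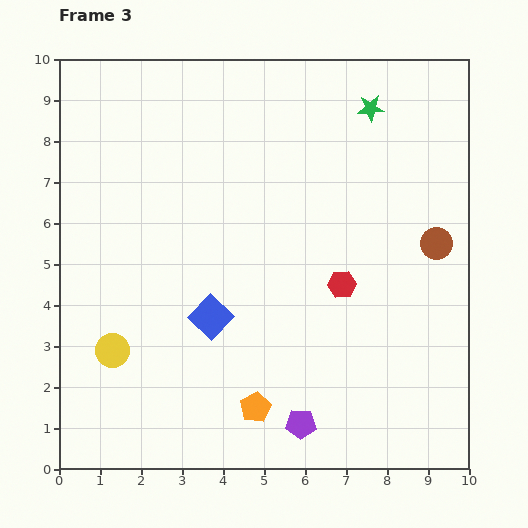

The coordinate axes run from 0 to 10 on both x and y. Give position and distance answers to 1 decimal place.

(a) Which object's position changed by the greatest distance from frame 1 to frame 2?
the brown circle

(moved 3.3; next 2.9)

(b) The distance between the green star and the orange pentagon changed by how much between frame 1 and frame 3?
+1.1

Distance in frame 1: 6.7. Distance in frame 3: 7.8.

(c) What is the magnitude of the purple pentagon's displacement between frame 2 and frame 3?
3.0

The purple pentagon moved from (3.4, 2.7) to (5.9, 1.1), a distance of √(2.5² + 1.6²) ≈ 3.0.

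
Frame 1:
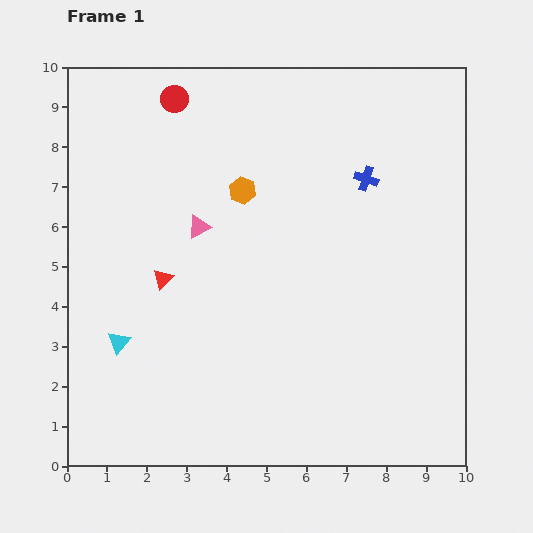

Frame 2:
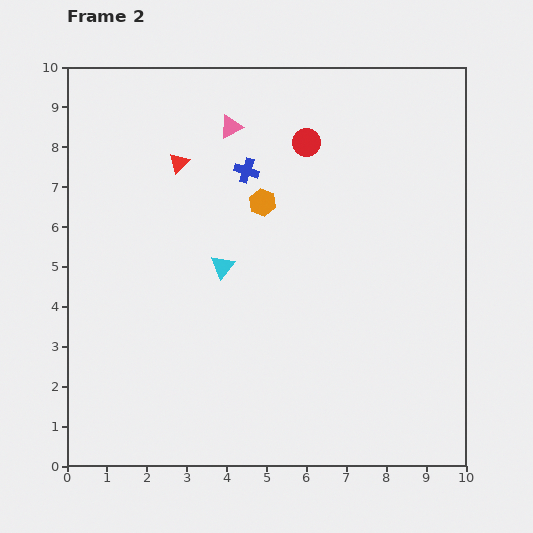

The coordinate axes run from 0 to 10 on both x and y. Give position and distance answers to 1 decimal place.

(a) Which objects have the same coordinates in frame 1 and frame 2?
none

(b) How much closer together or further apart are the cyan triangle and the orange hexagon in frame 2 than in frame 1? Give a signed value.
-3.0

Distance in frame 1: 4.9. Distance in frame 2: 1.9.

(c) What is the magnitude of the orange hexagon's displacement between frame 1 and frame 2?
0.6

The orange hexagon moved from (4.4, 6.9) to (4.9, 6.6), a distance of √(0.5² + 0.3²) ≈ 0.6.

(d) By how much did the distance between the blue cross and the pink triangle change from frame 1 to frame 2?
-3.2

Distance in frame 1: 4.4. Distance in frame 2: 1.2.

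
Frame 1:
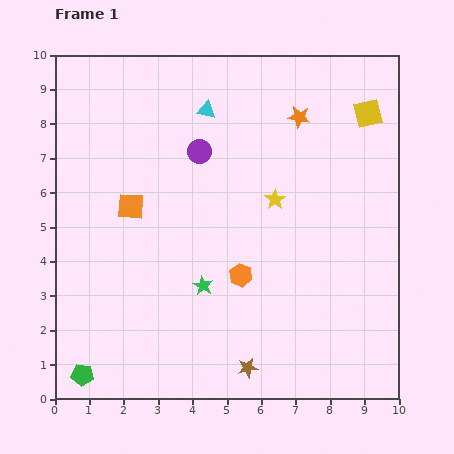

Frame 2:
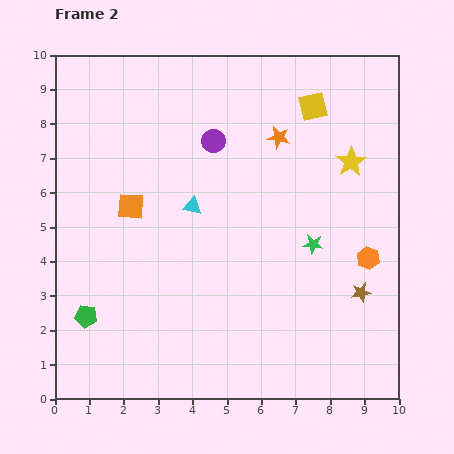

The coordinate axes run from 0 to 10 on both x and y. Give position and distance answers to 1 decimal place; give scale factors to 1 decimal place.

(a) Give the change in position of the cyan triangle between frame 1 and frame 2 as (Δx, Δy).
(-0.4, -2.8)

The cyan triangle was at (4.4, 8.4) in frame 1 and (4.0, 5.6) in frame 2.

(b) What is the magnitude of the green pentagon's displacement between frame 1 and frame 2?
1.7

The green pentagon moved from (0.8, 0.7) to (0.9, 2.4), a distance of √(0.1² + 1.7²) ≈ 1.7.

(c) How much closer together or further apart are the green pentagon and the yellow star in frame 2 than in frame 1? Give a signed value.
+1.3

Distance in frame 1: 7.6. Distance in frame 2: 8.9.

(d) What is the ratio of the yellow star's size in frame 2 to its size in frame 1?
1.5×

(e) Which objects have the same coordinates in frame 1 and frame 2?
the orange square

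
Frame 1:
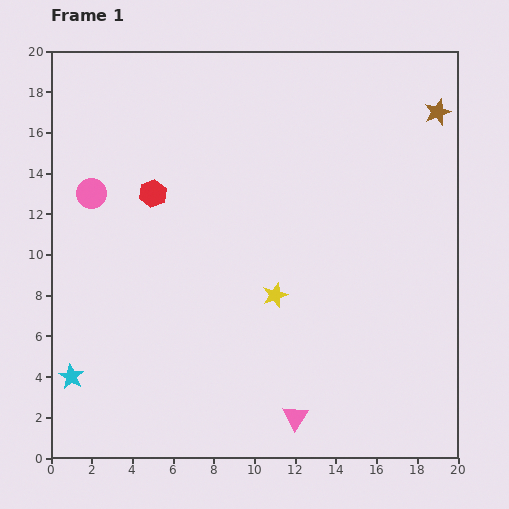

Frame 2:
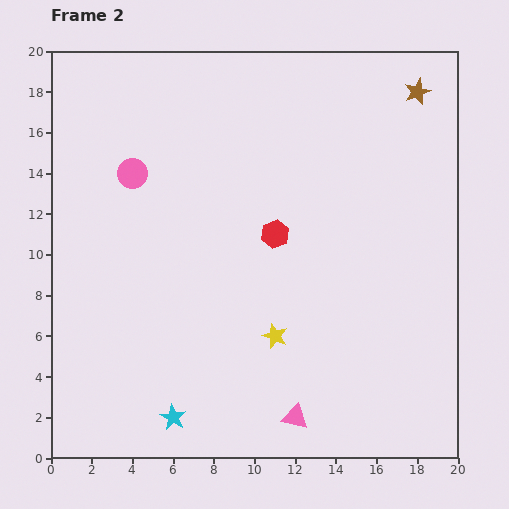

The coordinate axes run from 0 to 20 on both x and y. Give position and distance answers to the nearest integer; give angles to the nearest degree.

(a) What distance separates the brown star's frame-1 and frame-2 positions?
1

The brown star moved from (19, 17) to (18, 18), a distance of √(1² + 1²) ≈ 1.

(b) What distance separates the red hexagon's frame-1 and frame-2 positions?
6

The red hexagon moved from (5, 13) to (11, 11), a distance of √(6² + 2²) ≈ 6.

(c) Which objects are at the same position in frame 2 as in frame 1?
the pink triangle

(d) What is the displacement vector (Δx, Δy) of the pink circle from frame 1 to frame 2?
(2, 1)

The pink circle was at (2, 13) in frame 1 and (4, 14) in frame 2.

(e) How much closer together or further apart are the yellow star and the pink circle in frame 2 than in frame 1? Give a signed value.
+1

Distance in frame 1: 10. Distance in frame 2: 11.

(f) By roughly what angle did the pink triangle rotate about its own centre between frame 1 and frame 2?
50° counter-clockwise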